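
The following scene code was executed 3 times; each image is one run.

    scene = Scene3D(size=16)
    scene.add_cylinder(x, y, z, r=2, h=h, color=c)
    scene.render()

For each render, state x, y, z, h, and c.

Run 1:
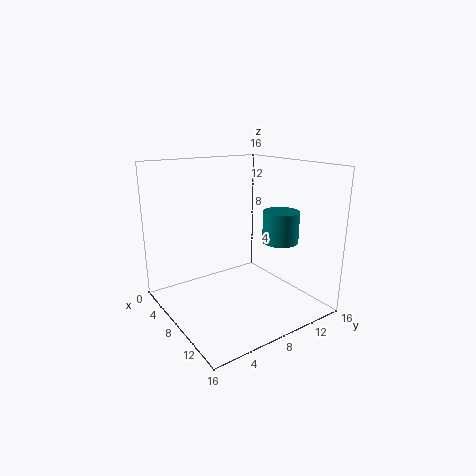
x = 10.5; y = 12; z = 7.5; h = 3.5; c = 'teal'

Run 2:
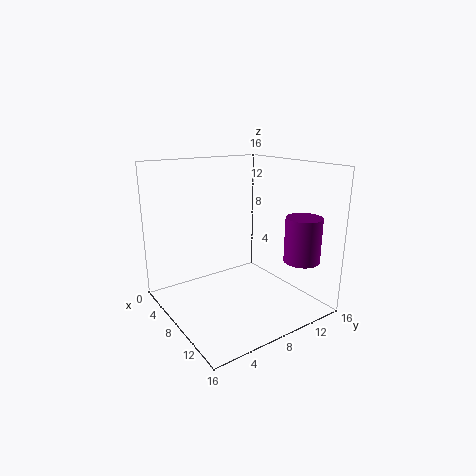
x = 12.5; y = 13.5; z = 5.5; h = 5; c = 'purple'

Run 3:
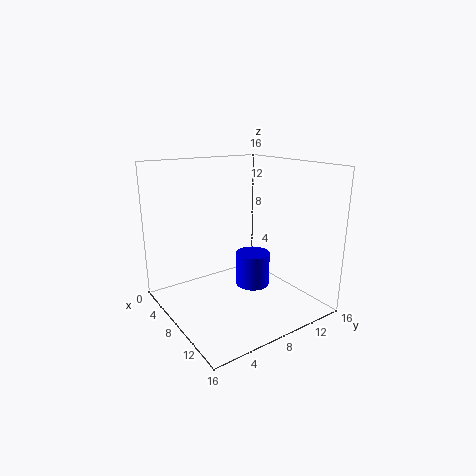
x = 7.5; y = 10.5; z = 1.5; h = 4; c = 'blue'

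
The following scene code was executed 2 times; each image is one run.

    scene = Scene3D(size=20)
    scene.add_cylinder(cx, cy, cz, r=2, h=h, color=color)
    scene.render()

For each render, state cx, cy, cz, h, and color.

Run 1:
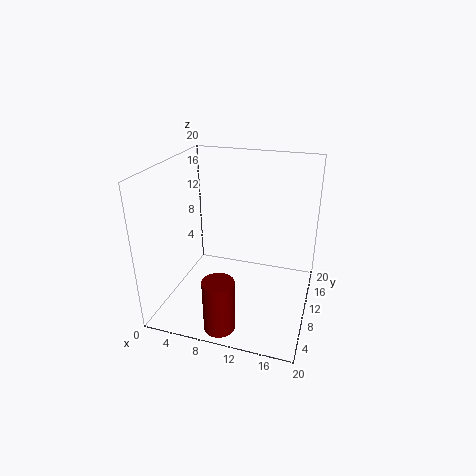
cx = 10
cy = 2
cz = 1
h = 7
color = 'maroon'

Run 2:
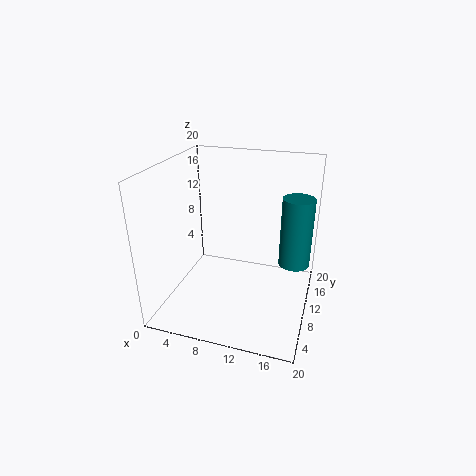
cx = 18
cy = 9
cz = 8
h = 9
color = 'teal'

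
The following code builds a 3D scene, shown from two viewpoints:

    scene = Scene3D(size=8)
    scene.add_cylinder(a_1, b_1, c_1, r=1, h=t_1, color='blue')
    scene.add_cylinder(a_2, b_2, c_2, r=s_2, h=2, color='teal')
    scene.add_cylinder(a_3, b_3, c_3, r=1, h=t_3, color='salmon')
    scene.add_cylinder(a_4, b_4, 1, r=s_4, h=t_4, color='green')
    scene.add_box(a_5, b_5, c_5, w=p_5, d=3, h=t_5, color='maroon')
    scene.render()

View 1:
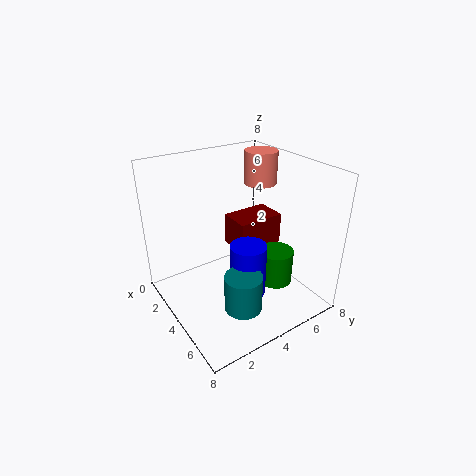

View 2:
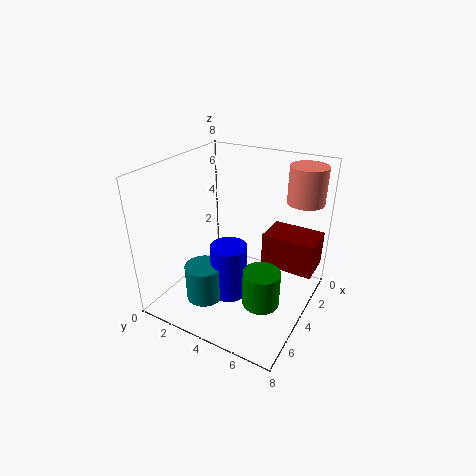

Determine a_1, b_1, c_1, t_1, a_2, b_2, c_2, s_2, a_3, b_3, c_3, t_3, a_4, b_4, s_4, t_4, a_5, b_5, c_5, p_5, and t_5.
a_1 = 5
b_1 = 4
c_1 = 1
t_1 = 3
a_2 = 6
b_2 = 3
c_2 = 1
s_2 = 1
a_3 = 2
b_3 = 7
c_3 = 6
t_3 = 2
a_4 = 5
b_4 = 6
s_4 = 1
t_4 = 2
a_5 = 1
b_5 = 5
c_5 = 2
p_5 = 2
t_5 = 2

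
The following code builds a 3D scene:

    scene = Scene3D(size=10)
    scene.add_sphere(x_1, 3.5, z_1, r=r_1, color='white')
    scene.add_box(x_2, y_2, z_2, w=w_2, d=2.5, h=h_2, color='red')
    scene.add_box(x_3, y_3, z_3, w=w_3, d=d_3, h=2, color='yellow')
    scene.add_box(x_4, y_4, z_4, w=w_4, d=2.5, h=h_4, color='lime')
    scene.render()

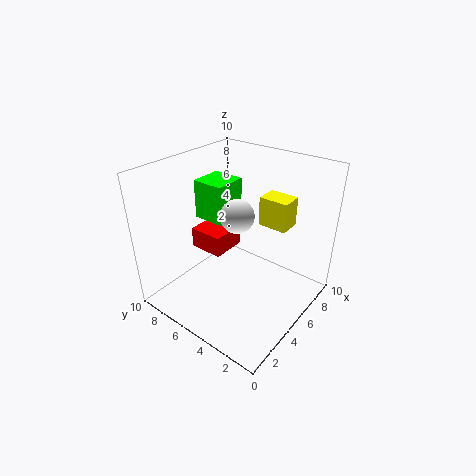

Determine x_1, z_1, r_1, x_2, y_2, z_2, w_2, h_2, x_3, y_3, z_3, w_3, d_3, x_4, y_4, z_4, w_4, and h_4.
x_1 = 3, z_1 = 8, r_1 = 1, x_2 = 4, y_2 = 6, z_2 = 3.5, w_2 = 2.5, h_2 = 1.5, x_3 = 6, y_3 = 2, z_3 = 6, w_3 = 1.5, d_3 = 2, x_4 = 5.5, y_4 = 7, z_4 = 5, w_4 = 2.5, h_4 = 3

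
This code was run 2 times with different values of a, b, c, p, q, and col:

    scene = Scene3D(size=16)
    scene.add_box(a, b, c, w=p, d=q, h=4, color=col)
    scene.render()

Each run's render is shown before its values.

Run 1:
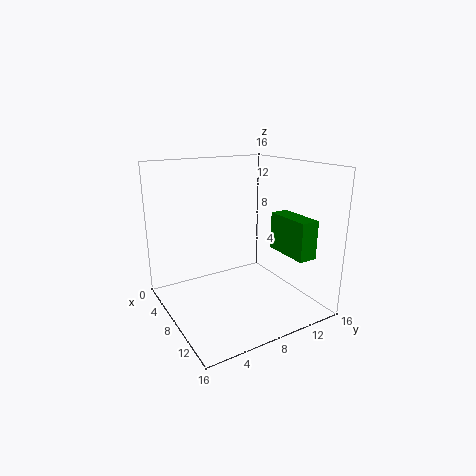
a = 10
b = 11
c = 7
p = 5
q = 2
col = 'green'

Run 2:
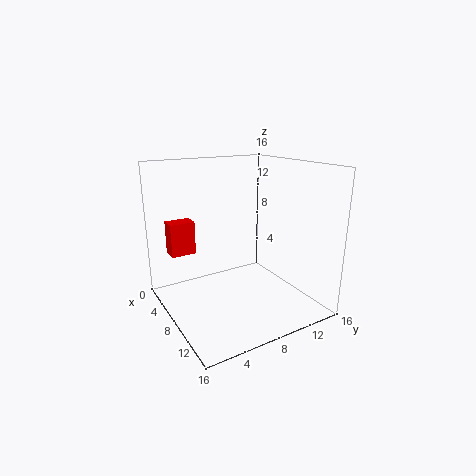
a = 1
b = 2
c = 5
p = 2
q = 3
col = 'red'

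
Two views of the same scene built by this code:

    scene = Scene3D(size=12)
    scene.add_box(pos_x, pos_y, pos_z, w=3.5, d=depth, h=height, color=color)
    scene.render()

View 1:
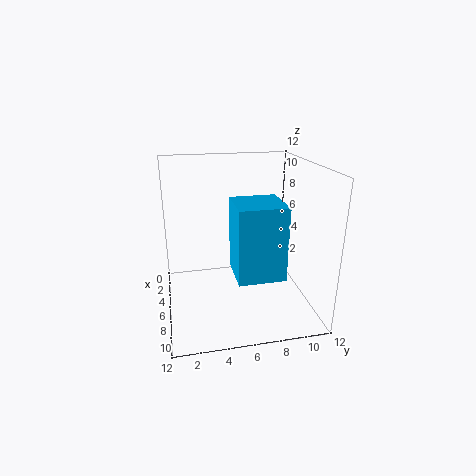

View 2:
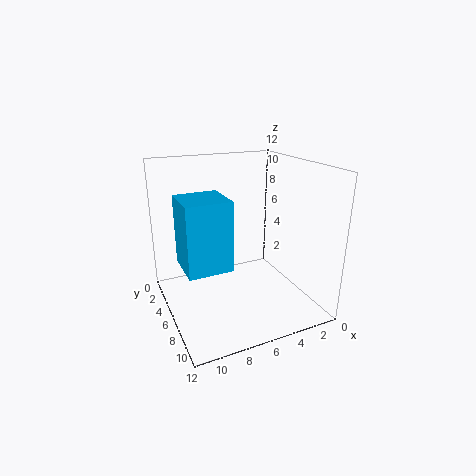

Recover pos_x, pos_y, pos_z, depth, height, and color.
pos_x = 7.5, pos_y = 5, pos_z = 4.5, depth = 3.5, height = 5.5, color = 'deepskyblue'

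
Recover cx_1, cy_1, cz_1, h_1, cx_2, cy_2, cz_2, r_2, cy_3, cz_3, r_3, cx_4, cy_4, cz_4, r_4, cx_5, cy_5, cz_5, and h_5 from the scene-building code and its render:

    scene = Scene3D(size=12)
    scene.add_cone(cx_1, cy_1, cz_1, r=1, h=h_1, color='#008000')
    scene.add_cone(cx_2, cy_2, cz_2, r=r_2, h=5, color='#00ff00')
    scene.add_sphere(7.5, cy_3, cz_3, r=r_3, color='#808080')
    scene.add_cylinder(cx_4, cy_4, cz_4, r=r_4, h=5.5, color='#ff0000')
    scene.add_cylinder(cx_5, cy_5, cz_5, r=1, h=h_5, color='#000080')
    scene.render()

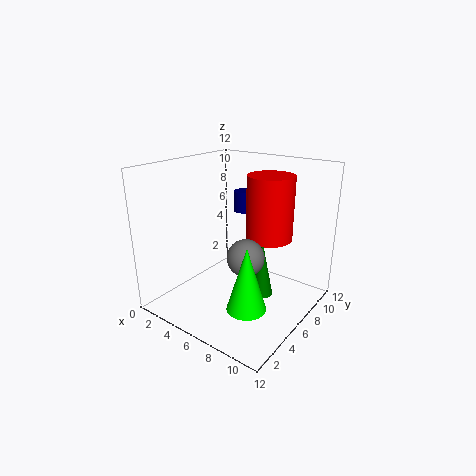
cx_1 = 7.5
cy_1 = 7.5
cz_1 = 0.5
h_1 = 5
cx_2 = 9
cy_2 = 3
cz_2 = 2
r_2 = 1.5
cy_3 = 5
cz_3 = 5
r_3 = 1.5
cx_4 = 7.5
cy_4 = 8.5
cz_4 = 5.5
r_4 = 2
cx_5 = 3
cy_5 = 11
cz_5 = 6.5
h_5 = 2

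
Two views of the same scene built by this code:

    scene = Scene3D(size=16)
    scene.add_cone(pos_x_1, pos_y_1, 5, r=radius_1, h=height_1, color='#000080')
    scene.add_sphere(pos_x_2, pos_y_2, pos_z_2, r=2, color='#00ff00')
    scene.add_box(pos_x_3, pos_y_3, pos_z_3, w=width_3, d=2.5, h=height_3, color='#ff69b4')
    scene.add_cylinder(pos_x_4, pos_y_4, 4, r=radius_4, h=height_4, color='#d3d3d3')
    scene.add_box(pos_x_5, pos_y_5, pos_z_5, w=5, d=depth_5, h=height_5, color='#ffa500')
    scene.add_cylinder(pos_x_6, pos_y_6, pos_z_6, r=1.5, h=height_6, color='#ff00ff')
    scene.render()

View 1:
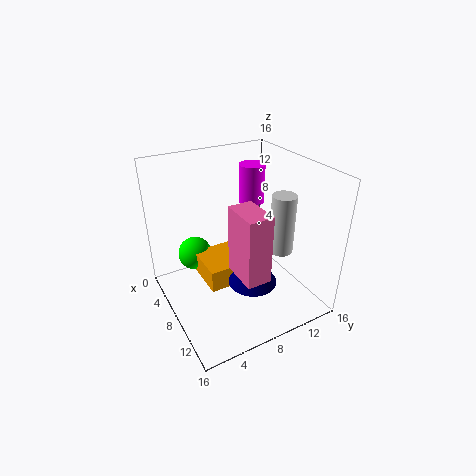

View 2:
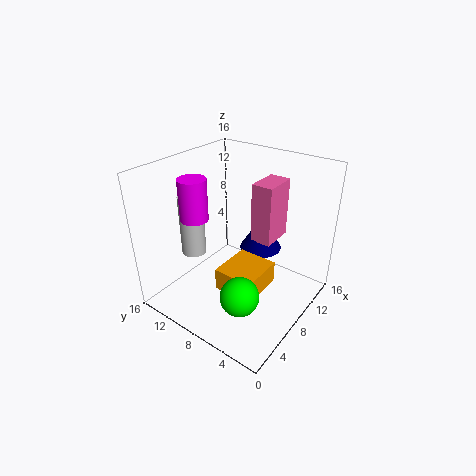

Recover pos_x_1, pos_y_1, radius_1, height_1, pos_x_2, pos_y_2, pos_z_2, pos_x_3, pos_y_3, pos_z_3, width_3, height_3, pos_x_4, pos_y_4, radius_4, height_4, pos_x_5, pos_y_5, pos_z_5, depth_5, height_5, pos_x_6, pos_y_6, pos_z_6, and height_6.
pos_x_1 = 12; pos_y_1 = 7.5; radius_1 = 2.5; height_1 = 4; pos_x_2 = 3.5; pos_y_2 = 4.5; pos_z_2 = 4.5; pos_x_3 = 10.5; pos_y_3 = 5.5; pos_z_3 = 6.5; width_3 = 4; height_3 = 7; pos_x_4 = 7.5; pos_y_4 = 14.5; radius_4 = 1.5; height_4 = 7.5; pos_x_5 = 4.5; pos_y_5 = 4; pos_z_5 = 3; depth_5 = 4.5; height_5 = 2.5; pos_x_6 = 5; pos_y_6 = 11.5; pos_z_6 = 10.5; height_6 = 4.5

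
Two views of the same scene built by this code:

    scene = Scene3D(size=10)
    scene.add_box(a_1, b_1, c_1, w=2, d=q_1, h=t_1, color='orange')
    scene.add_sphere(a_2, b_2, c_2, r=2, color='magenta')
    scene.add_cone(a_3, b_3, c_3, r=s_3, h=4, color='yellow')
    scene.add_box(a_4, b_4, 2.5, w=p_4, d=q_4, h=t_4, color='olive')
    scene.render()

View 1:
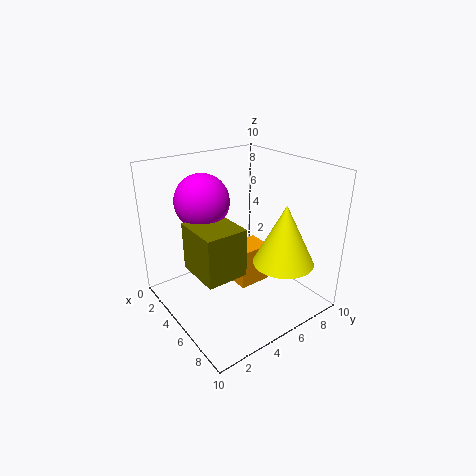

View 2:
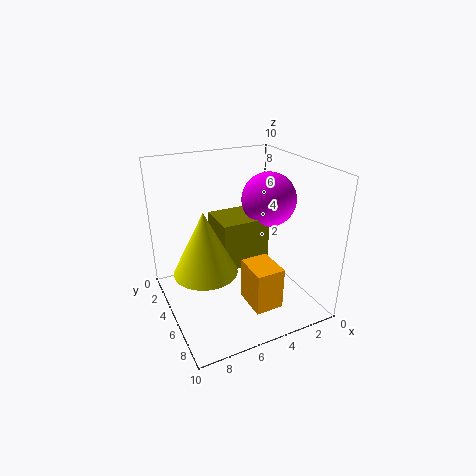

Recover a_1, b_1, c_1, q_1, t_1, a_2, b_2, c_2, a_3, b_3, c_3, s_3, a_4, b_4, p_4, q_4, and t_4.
a_1 = 3; b_1 = 5.5; c_1 = 0.5; q_1 = 2.5; t_1 = 3; a_2 = 2; b_2 = 4; c_2 = 7; a_3 = 8; b_3 = 6.5; c_3 = 4; s_3 = 2; a_4 = 2.5; b_4 = 2; p_4 = 3.5; q_4 = 3; t_4 = 3.5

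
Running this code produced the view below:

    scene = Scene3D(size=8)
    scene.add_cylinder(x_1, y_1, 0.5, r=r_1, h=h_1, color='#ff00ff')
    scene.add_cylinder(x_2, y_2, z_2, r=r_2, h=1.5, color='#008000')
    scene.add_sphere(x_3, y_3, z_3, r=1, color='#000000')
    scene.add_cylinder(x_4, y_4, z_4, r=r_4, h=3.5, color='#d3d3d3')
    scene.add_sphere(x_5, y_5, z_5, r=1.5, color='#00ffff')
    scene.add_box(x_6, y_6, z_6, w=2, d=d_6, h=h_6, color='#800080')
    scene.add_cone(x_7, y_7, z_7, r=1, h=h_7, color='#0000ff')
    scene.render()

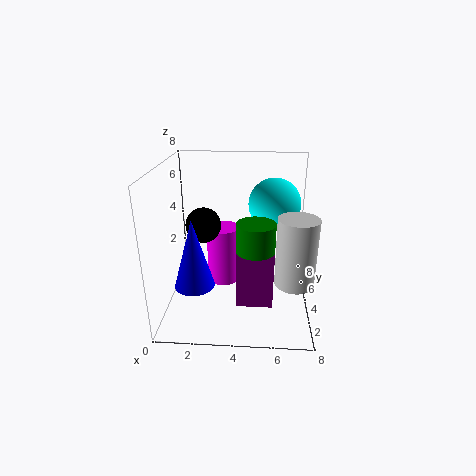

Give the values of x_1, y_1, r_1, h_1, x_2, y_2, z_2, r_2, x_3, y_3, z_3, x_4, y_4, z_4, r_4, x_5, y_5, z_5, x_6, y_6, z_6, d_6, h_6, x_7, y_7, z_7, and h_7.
x_1 = 3
y_1 = 5.5
r_1 = 1
h_1 = 3.5
x_2 = 5
y_2 = 2.5
z_2 = 4
r_2 = 1
x_3 = 2
y_3 = 4.5
z_3 = 4.5
x_4 = 7
y_4 = 2
z_4 = 2.5
r_4 = 1
x_5 = 6
y_5 = 5.5
z_5 = 5.5
x_6 = 4
y_6 = 2.5
z_6 = 0.5
d_6 = 2.5
h_6 = 3.5
x_7 = 2
y_7 = 1.5
z_7 = 2.5
h_7 = 3.5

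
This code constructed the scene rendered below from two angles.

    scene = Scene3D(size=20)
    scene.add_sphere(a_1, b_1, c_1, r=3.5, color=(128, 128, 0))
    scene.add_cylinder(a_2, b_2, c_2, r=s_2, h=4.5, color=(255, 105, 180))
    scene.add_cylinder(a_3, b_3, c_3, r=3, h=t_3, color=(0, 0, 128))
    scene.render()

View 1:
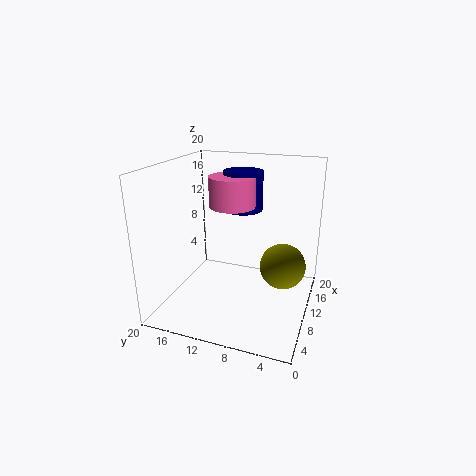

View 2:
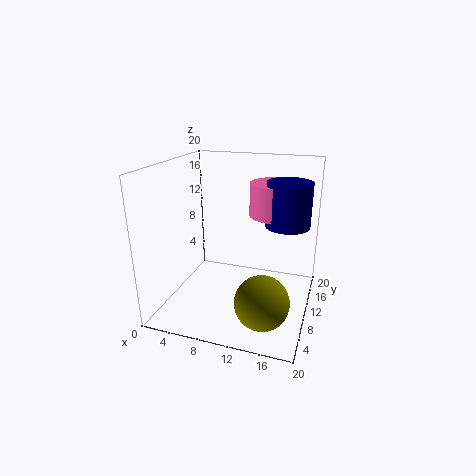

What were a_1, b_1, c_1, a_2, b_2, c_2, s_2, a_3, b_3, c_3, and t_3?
a_1 = 15; b_1 = 4.5; c_1 = 4; a_2 = 14.5; b_2 = 12.5; c_2 = 13; s_2 = 3.5; a_3 = 16.5; b_3 = 11.5; c_3 = 12; t_3 = 6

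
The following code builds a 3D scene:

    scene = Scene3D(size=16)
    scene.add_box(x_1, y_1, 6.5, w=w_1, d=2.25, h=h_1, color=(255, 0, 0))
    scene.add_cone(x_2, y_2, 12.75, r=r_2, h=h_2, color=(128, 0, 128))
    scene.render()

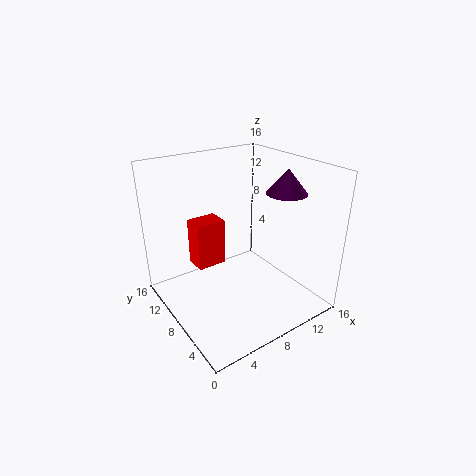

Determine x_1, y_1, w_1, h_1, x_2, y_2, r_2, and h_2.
x_1 = 2.5, y_1 = 6.75, w_1 = 3, h_1 = 4.75, x_2 = 13, y_2 = 6, r_2 = 2.25, h_2 = 2.75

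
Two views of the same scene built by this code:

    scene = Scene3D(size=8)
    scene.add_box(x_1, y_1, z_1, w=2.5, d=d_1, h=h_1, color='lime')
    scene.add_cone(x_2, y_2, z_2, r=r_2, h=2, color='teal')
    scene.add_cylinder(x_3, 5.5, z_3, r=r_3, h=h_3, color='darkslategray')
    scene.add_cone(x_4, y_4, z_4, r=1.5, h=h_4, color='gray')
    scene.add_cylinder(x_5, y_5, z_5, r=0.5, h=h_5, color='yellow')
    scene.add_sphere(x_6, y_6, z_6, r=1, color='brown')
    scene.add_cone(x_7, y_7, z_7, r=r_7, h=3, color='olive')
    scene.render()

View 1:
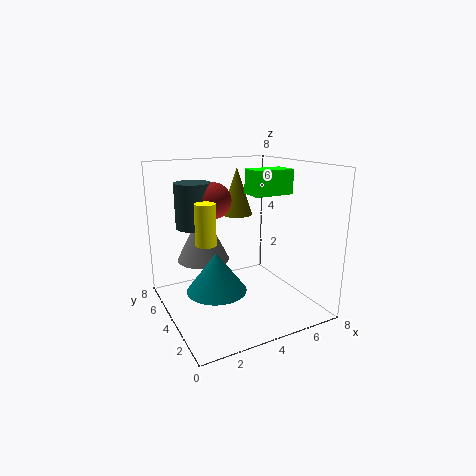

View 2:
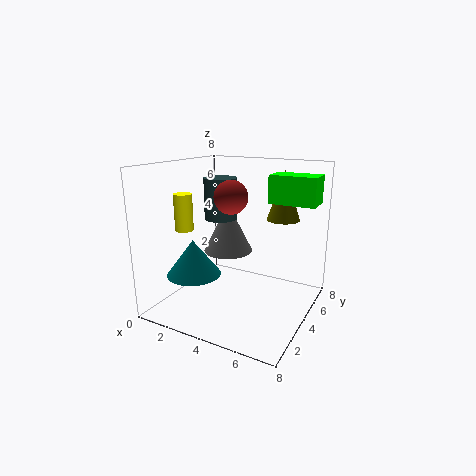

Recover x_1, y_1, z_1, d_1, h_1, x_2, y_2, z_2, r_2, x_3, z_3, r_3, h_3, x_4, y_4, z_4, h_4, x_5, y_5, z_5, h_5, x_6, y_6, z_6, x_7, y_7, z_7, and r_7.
x_1 = 5.5; y_1 = 4.5; z_1 = 6; d_1 = 1.5; h_1 = 1.5; x_2 = 2; y_2 = 2.5; z_2 = 2; r_2 = 1.5; x_3 = 2; z_3 = 4.5; r_3 = 1; h_3 = 2.5; x_4 = 2.5; y_4 = 5.5; z_4 = 2.5; h_4 = 3; x_5 = 1.5; y_5 = 2.5; z_5 = 4.5; h_5 = 2; x_6 = 3; y_6 = 5; z_6 = 6; x_7 = 5.5; y_7 = 7; z_7 = 4.5; r_7 = 1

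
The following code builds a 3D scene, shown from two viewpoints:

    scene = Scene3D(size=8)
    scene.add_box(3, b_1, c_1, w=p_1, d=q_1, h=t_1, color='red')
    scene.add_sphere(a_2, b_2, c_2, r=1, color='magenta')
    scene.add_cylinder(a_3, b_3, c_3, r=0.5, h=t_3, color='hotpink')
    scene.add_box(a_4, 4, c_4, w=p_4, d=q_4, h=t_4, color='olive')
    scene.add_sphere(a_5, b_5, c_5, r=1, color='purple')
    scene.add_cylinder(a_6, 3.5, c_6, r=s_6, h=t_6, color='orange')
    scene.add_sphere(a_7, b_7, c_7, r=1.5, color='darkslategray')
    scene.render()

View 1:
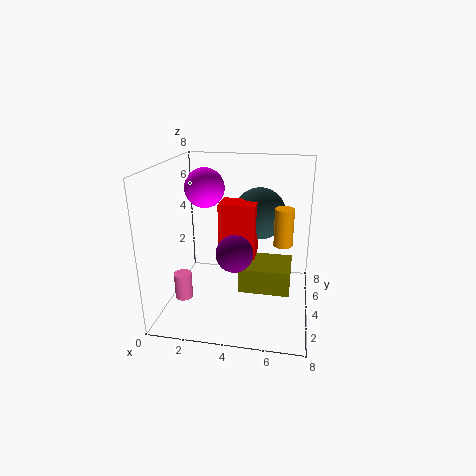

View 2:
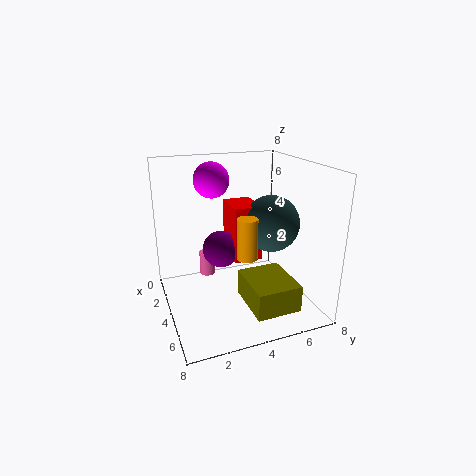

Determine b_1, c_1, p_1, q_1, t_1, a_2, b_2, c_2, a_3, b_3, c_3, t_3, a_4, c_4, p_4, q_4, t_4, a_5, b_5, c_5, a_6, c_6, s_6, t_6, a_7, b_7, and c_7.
b_1 = 3.5; c_1 = 3; p_1 = 2; q_1 = 1.5; t_1 = 3; a_2 = 2.5; b_2 = 3; c_2 = 7; a_3 = 1; b_3 = 3; c_3 = 0.5; t_3 = 1.5; a_4 = 4; c_4 = 0.5; p_4 = 3; q_4 = 2.5; t_4 = 1.5; a_5 = 4; b_5 = 3; c_5 = 3.5; a_6 = 6.5; c_6 = 4; s_6 = 0.5; t_6 = 2; a_7 = 5; b_7 = 5.5; c_7 = 5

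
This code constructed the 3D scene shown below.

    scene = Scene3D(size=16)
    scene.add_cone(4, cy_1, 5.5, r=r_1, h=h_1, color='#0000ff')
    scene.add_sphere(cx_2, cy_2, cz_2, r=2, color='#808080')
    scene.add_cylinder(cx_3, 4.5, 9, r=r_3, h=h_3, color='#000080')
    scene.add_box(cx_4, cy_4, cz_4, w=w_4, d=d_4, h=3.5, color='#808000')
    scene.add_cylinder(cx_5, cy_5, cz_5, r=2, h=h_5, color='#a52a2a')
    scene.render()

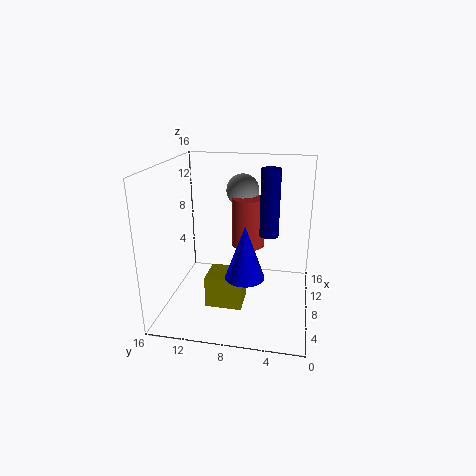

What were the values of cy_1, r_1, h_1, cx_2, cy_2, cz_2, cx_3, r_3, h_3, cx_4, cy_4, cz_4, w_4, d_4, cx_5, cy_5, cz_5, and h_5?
cy_1 = 6.5; r_1 = 2; h_1 = 5.5; cx_2 = 13.5; cy_2 = 8.5; cz_2 = 12; cx_3 = 7; r_3 = 1; h_3 = 7; cx_4 = 4.5; cy_4 = 7; cz_4 = 1; w_4 = 3.5; d_4 = 4; cx_5 = 12; cy_5 = 7.5; cz_5 = 5.5; h_5 = 6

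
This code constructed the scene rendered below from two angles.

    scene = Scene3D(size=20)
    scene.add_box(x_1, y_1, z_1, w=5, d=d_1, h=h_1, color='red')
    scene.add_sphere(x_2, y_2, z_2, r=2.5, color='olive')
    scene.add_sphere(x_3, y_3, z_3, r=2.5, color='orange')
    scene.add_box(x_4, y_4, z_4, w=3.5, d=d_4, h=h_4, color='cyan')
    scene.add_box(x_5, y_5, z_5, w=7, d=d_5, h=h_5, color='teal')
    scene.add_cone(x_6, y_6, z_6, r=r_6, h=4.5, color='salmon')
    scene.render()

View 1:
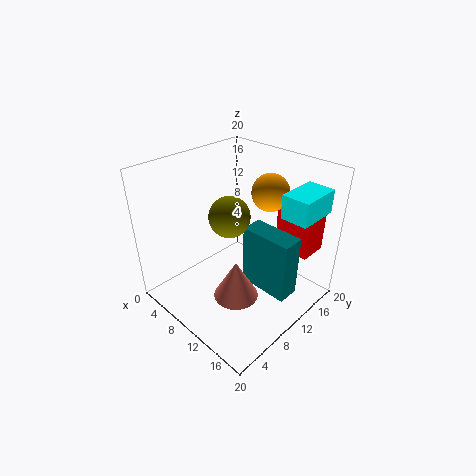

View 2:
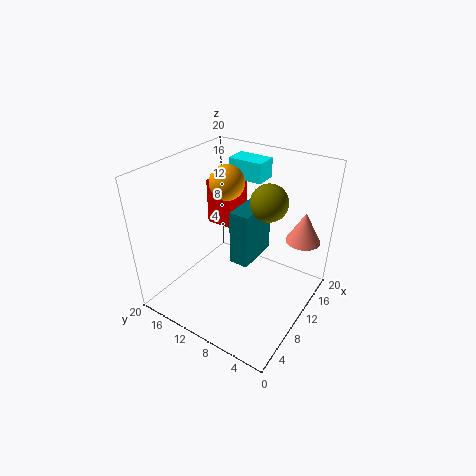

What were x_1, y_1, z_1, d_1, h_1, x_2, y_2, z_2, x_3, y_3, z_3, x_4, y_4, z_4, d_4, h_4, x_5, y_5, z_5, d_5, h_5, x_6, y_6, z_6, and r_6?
x_1 = 13.5; y_1 = 14; z_1 = 8.5; d_1 = 4; h_1 = 7; x_2 = 12; y_2 = 6.5; z_2 = 15.5; x_3 = 12.5; y_3 = 13.5; z_3 = 16.5; x_4 = 16.5; y_4 = 10.5; z_4 = 15.5; d_4 = 5.5; h_4 = 3; x_5 = 11.5; y_5 = 9.5; z_5 = 4; d_5 = 3; h_5 = 8.5; x_6 = 16.5; y_6 = 3; z_6 = 8.5; r_6 = 2.5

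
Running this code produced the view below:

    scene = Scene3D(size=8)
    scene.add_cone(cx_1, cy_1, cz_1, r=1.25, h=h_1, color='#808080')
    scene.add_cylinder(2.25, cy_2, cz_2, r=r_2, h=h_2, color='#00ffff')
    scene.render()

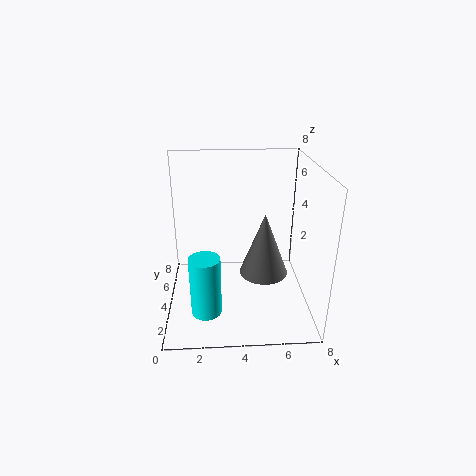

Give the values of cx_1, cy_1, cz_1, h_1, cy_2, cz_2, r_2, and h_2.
cx_1 = 5.25
cy_1 = 2.5
cz_1 = 2.75
h_1 = 3.25
cy_2 = 1
cz_2 = 1.5
r_2 = 0.75
h_2 = 3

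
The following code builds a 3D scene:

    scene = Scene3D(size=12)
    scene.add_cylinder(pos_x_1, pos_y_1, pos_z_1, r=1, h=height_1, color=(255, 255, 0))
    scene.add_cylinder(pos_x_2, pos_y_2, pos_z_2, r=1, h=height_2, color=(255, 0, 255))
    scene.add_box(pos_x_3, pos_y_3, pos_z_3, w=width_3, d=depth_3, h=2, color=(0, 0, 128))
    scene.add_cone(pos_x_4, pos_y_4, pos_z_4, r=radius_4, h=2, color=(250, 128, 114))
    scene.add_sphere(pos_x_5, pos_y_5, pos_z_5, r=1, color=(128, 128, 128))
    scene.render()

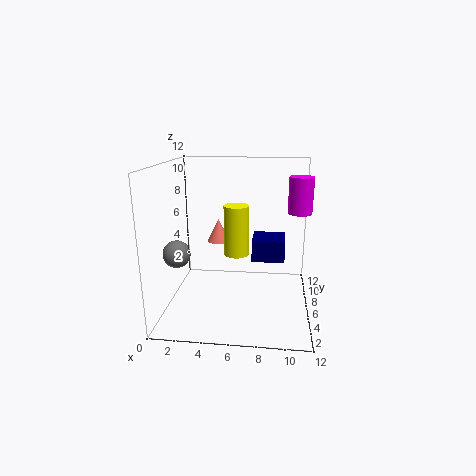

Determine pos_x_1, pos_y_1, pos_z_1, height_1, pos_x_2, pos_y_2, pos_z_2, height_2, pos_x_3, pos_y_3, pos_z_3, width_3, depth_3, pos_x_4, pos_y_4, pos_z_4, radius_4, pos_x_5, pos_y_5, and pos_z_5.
pos_x_1 = 6; pos_y_1 = 5; pos_z_1 = 5; height_1 = 4; pos_x_2 = 11; pos_y_2 = 7; pos_z_2 = 8; height_2 = 3; pos_x_3 = 7; pos_y_3 = 8; pos_z_3 = 3; width_3 = 3; depth_3 = 3; pos_x_4 = 4; pos_y_4 = 8; pos_z_4 = 5; radius_4 = 1; pos_x_5 = 2; pos_y_5 = 2; pos_z_5 = 6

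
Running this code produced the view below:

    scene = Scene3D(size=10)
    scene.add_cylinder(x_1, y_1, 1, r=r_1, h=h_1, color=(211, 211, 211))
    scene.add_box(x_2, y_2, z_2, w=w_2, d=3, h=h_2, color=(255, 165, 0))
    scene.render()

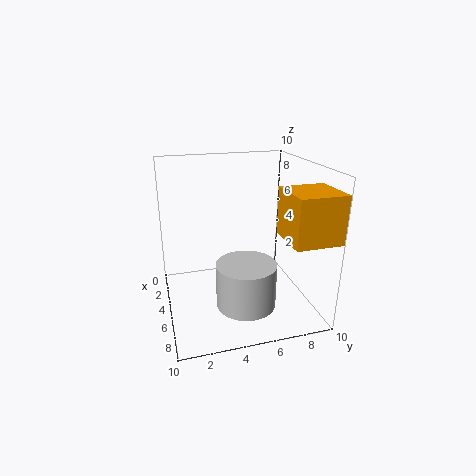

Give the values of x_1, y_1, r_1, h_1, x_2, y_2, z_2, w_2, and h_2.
x_1 = 7
y_1 = 5
r_1 = 2
h_1 = 3
x_2 = 7
y_2 = 7
z_2 = 6
w_2 = 3
h_2 = 3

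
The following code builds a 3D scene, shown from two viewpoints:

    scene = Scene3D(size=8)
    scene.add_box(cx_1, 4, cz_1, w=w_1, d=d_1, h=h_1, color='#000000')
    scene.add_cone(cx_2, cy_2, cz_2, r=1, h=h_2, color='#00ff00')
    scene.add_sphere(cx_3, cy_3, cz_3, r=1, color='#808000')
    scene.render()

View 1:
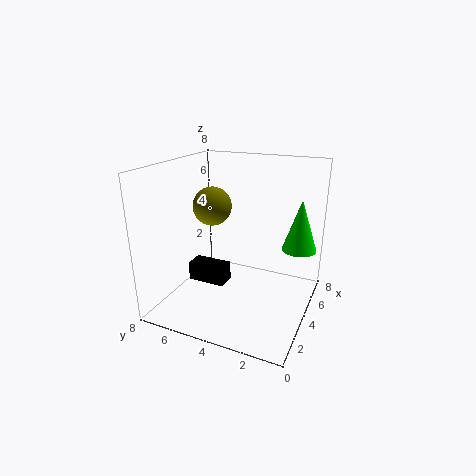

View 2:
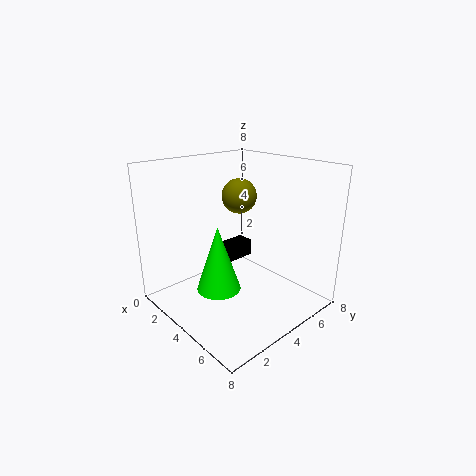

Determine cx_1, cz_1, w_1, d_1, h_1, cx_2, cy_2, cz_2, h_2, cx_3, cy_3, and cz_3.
cx_1 = 2; cz_1 = 2; w_1 = 1; d_1 = 2; h_1 = 1; cx_2 = 6; cy_2 = 1; cz_2 = 3; h_2 = 3; cx_3 = 3; cy_3 = 5; cz_3 = 6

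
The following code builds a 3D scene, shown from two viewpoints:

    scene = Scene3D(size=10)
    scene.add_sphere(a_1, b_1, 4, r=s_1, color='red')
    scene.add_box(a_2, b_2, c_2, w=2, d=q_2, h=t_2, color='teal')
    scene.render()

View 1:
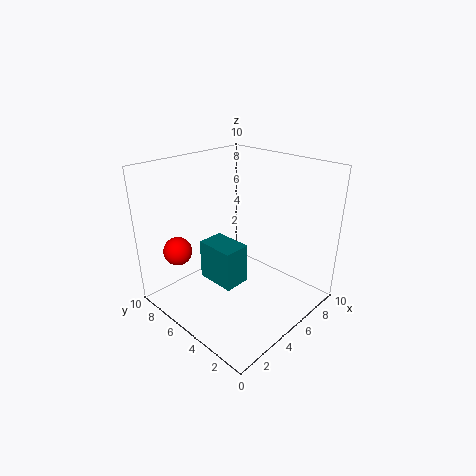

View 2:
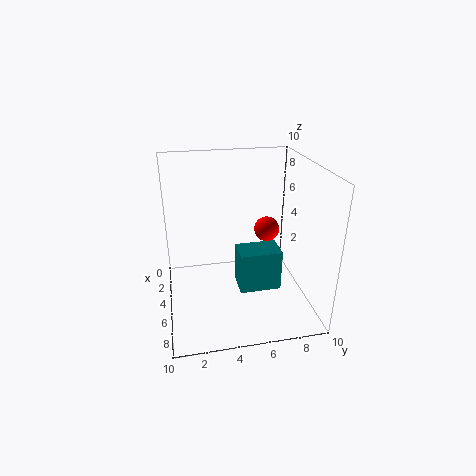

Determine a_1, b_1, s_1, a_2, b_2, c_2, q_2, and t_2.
a_1 = 2, b_1 = 8, s_1 = 1, a_2 = 4, b_2 = 5, c_2 = 1, q_2 = 3, t_2 = 3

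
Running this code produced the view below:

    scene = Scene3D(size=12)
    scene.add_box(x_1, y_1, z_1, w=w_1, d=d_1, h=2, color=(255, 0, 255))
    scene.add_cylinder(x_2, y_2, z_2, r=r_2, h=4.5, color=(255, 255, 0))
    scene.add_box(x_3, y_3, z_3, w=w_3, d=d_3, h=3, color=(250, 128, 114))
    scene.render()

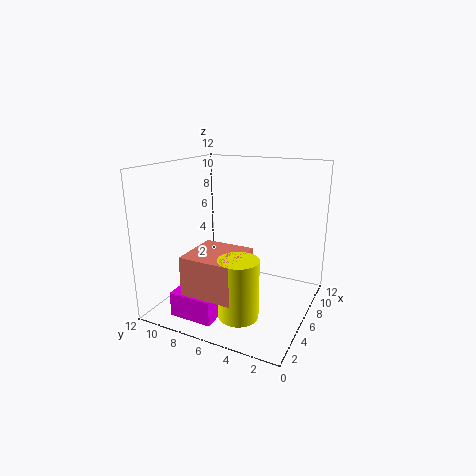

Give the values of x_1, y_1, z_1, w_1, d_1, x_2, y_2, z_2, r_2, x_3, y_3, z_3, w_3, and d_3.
x_1 = 1; y_1 = 6; z_1 = 0.5; w_1 = 2.5; d_1 = 3.5; x_2 = 2; y_2 = 4; z_2 = 1.5; r_2 = 1.5; x_3 = 0.5; y_3 = 4; z_3 = 3; w_3 = 4; d_3 = 4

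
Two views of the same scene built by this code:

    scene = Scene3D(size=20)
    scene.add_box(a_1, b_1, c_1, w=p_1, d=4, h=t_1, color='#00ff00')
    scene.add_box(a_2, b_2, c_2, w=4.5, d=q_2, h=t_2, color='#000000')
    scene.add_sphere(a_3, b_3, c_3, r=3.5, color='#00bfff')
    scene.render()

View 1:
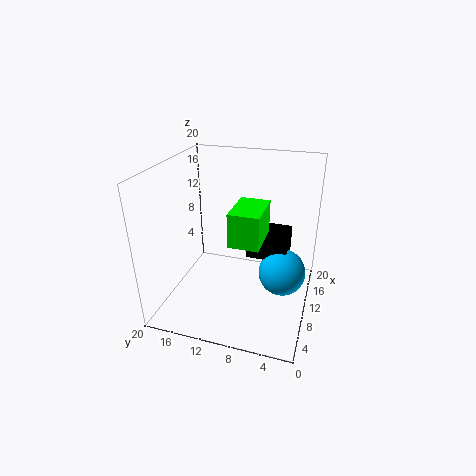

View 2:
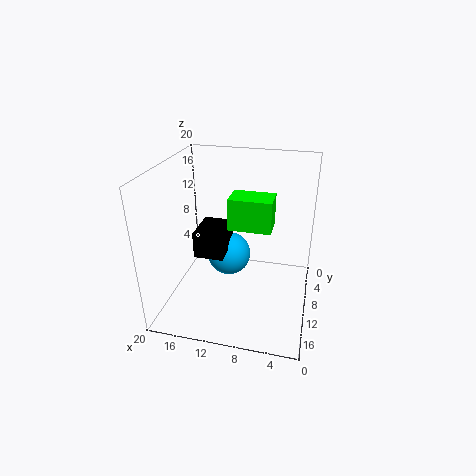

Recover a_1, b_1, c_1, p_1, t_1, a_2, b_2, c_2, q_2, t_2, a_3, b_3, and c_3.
a_1 = 5.5; b_1 = 6; c_1 = 11; p_1 = 6; t_1 = 4.5; a_2 = 12.5; b_2 = 3.5; c_2 = 5.5; q_2 = 6; t_2 = 4; a_3 = 13; b_3 = 4; c_3 = 3.5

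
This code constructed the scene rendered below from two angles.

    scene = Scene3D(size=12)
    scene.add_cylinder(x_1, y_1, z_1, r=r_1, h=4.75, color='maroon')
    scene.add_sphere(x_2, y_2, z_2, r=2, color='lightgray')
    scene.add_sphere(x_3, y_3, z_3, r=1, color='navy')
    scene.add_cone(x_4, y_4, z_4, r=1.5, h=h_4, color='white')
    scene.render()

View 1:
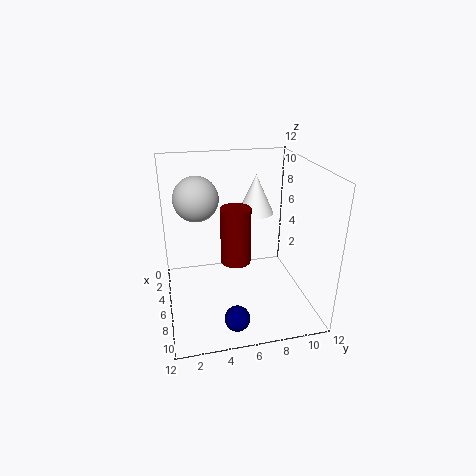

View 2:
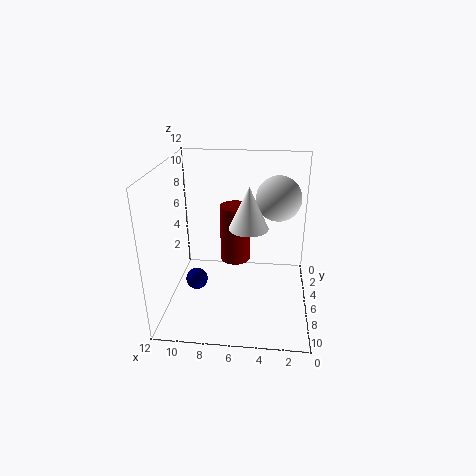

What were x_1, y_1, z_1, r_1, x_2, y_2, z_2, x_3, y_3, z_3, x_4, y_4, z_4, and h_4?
x_1 = 6.25, y_1 = 5.75, z_1 = 4, r_1 = 1.25, x_2 = 2.75, y_2 = 3, z_2 = 8.5, x_3 = 10, y_3 = 5, z_3 = 1, x_4 = 5, y_4 = 7.75, z_4 = 7.75, h_4 = 3.25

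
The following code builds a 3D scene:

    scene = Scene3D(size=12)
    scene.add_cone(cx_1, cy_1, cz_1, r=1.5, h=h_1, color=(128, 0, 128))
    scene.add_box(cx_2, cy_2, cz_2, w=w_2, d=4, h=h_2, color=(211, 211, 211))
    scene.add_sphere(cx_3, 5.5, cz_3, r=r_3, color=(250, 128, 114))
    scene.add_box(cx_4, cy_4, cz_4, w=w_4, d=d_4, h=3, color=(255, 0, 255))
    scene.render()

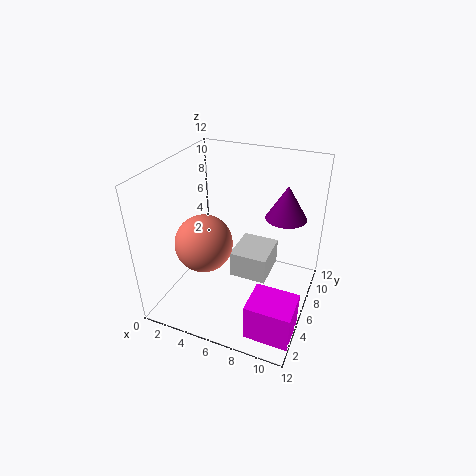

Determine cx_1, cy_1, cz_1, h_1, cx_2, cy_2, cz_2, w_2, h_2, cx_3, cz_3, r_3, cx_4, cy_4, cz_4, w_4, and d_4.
cx_1 = 10, cy_1 = 5.5, cz_1 = 9, h_1 = 2.5, cx_2 = 4.5, cy_2 = 7.5, cz_2 = 0.5, w_2 = 3.5, h_2 = 2.5, cx_3 = 3, cz_3 = 5, r_3 = 2.5, cx_4 = 8.5, cy_4 = 1, cz_4 = 0.5, w_4 = 3.5, d_4 = 3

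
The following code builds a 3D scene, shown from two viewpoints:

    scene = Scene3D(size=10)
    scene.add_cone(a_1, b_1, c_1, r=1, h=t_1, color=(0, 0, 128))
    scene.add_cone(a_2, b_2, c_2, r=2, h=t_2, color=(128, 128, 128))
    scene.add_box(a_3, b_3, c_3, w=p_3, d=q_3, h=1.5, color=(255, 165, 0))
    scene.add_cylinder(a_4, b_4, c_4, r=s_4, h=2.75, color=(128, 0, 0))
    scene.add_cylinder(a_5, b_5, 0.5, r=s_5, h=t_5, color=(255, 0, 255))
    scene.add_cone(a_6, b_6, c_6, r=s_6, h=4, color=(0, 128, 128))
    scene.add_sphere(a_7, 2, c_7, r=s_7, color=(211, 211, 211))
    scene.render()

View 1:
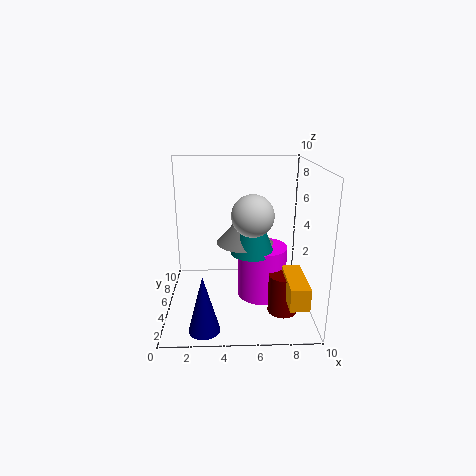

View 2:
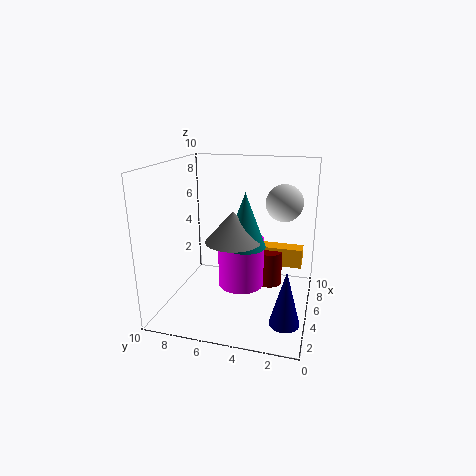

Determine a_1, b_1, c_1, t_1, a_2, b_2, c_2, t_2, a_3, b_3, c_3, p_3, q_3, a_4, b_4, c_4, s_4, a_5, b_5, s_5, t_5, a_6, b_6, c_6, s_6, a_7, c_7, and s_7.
a_1 = 2.75; b_1 = 1.25; c_1 = 0.25; t_1 = 3.75; a_2 = 5.5; b_2 = 5.5; c_2 = 4.5; t_2 = 2.25; a_3 = 8; b_3 = 0.75; c_3 = 1.75; p_3 = 1.25; q_3 = 3.5; a_4 = 8; b_4 = 3.25; c_4 = 0.25; s_4 = 1; a_5 = 6.75; b_5 = 5.25; s_5 = 1.75; t_5 = 3.75; a_6 = 6; b_6 = 4.75; c_6 = 4; s_6 = 1.5; a_7 = 5.75; c_7 = 7.5; s_7 = 1.25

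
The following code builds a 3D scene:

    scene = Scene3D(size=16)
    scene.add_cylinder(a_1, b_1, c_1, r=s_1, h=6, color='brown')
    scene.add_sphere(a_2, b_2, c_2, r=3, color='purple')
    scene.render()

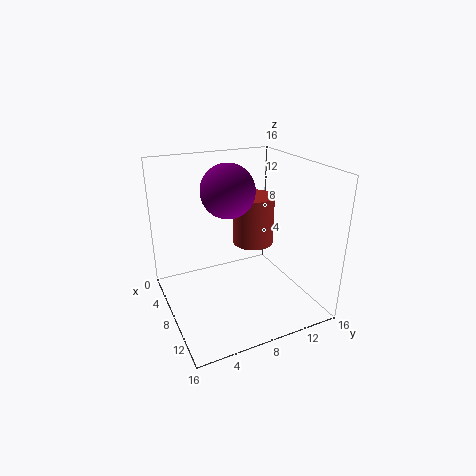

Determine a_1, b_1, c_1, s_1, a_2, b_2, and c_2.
a_1 = 5; b_1 = 11.5; c_1 = 5.5; s_1 = 2.5; a_2 = 6.5; b_2 = 7.5; c_2 = 13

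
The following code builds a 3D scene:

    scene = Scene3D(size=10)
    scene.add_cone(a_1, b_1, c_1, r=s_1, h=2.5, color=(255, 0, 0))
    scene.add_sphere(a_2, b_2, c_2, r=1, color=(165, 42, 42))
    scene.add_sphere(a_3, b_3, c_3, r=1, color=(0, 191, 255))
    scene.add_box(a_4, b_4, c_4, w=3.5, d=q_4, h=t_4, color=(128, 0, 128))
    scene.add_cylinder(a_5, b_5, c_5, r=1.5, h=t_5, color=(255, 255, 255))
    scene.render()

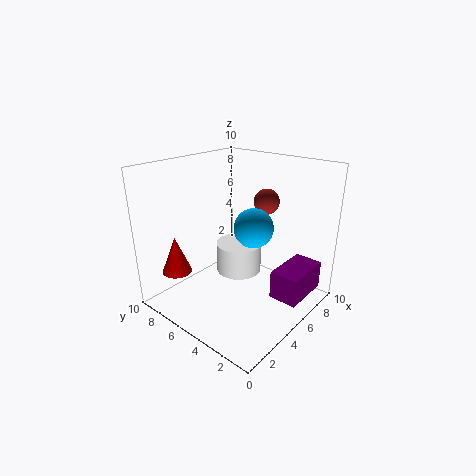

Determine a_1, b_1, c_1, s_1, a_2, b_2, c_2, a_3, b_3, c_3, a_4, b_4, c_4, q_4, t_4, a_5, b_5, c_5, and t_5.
a_1 = 1.5, b_1 = 7.5, c_1 = 3, s_1 = 1, a_2 = 9, b_2 = 5.5, c_2 = 6.5, a_3 = 1.5, b_3 = 1, c_3 = 8, a_4 = 5.5, b_4 = 0.5, c_4 = 1, q_4 = 2, t_4 = 2, a_5 = 4.5, b_5 = 4.5, c_5 = 3, t_5 = 2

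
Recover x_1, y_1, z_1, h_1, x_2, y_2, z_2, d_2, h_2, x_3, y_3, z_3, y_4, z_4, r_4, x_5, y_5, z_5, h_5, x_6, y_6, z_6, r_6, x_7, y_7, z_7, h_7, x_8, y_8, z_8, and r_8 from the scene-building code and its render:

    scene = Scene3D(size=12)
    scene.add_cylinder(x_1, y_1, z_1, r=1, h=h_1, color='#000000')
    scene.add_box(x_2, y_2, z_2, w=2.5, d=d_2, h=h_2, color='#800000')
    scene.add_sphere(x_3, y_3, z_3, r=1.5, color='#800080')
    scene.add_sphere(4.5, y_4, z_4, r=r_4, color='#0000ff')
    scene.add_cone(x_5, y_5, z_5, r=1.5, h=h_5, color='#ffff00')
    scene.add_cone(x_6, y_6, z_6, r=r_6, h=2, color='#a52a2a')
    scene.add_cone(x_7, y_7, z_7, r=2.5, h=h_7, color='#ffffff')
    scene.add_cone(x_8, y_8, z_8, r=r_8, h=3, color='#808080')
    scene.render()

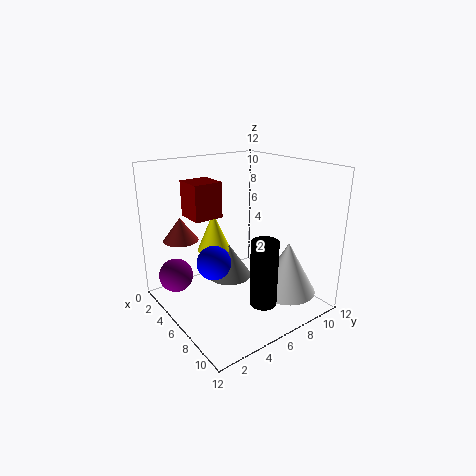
x_1 = 10.5; y_1 = 5; z_1 = 2.5; h_1 = 5; x_2 = 2; y_2 = 3; z_2 = 7.5; d_2 = 2.5; h_2 = 3; x_3 = 2; y_3 = 2; z_3 = 2; y_4 = 4.5; z_4 = 3.5; r_4 = 1.5; x_5 = 3; y_5 = 5.5; z_5 = 4; h_5 = 3.5; x_6 = 2.5; y_6 = 2.5; z_6 = 5.5; r_6 = 1.5; x_7 = 8.5; y_7 = 9.5; z_7 = 1; h_7 = 4.5; x_8 = 4; y_8 = 6.5; z_8 = 1.5; r_8 = 2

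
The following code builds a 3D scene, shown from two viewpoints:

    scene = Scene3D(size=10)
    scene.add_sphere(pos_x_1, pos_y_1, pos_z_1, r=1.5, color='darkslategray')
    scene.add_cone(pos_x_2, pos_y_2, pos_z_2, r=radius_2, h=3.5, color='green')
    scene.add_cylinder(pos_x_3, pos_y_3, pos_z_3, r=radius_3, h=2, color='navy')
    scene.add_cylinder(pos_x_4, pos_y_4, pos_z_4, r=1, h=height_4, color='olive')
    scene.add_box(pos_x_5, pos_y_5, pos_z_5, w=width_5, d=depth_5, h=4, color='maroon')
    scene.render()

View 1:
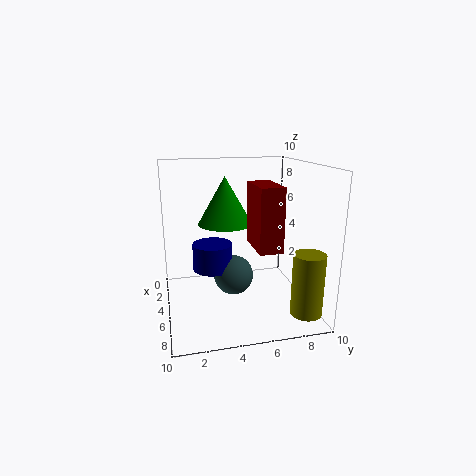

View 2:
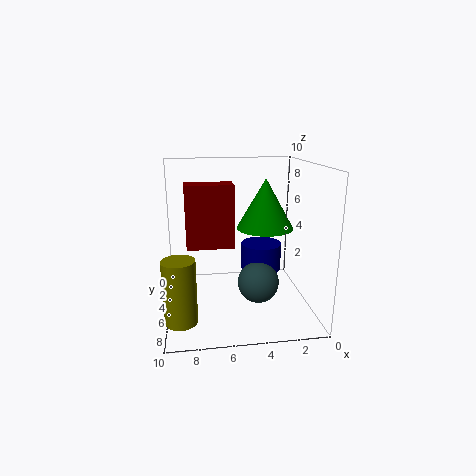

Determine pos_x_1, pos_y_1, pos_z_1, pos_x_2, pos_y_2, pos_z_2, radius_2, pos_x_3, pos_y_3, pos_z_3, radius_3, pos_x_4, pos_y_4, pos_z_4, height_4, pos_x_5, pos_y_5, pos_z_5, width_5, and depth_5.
pos_x_1 = 3.5; pos_y_1 = 5; pos_z_1 = 1.5; pos_x_2 = 3; pos_y_2 = 4.5; pos_z_2 = 5.5; radius_2 = 2; pos_x_3 = 3; pos_y_3 = 3.5; pos_z_3 = 2; radius_3 = 1.5; pos_x_4 = 9; pos_y_4 = 8.5; pos_z_4 = 1; height_4 = 4; pos_x_5 = 5.5; pos_y_5 = 5.5; pos_z_5 = 5; width_5 = 3; depth_5 = 1.5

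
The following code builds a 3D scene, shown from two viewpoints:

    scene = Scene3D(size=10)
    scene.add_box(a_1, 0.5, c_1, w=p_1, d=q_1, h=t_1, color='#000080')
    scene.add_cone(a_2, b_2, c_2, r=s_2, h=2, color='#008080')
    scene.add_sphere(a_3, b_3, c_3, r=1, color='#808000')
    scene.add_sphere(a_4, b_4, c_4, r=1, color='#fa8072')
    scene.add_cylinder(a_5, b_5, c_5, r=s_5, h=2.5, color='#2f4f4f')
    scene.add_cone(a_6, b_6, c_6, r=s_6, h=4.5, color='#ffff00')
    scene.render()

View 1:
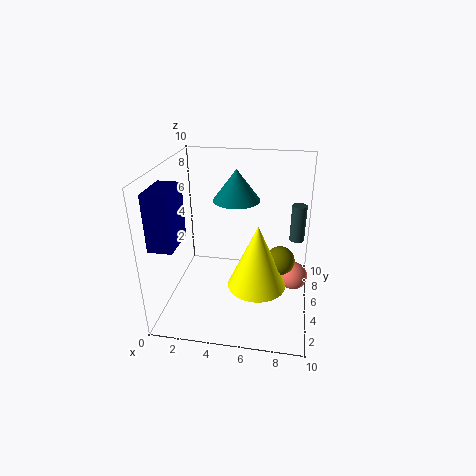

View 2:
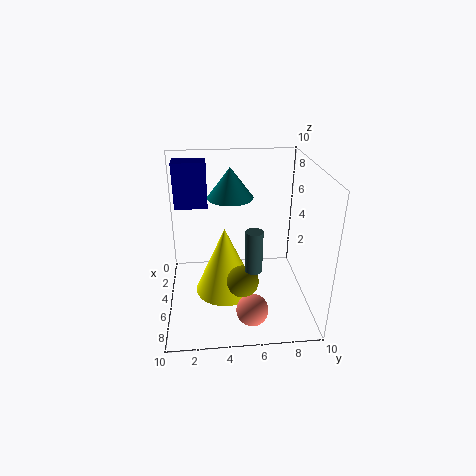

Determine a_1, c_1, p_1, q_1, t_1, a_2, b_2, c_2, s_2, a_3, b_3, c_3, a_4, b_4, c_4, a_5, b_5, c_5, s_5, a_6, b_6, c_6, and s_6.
a_1 = 0.5
c_1 = 6
p_1 = 1.5
q_1 = 2.5
t_1 = 3.5
a_2 = 5
b_2 = 4.5
c_2 = 8
s_2 = 1.5
a_3 = 8
b_3 = 5
c_3 = 3.5
a_4 = 9
b_4 = 5.5
c_4 = 2
a_5 = 9
b_5 = 5.5
c_5 = 5
s_5 = 0.5
a_6 = 6.5
b_6 = 4
c_6 = 2
s_6 = 2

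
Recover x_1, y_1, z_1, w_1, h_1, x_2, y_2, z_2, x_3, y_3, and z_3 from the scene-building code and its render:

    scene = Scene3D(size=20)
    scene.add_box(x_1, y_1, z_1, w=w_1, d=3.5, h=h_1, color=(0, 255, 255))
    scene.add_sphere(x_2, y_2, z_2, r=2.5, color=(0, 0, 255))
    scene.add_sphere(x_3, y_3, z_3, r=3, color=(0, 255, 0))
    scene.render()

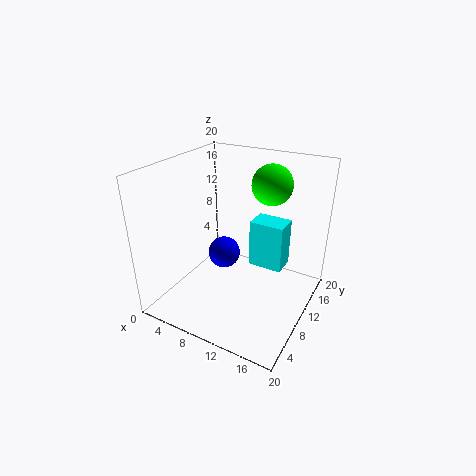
x_1 = 10.5
y_1 = 12.5
z_1 = 4.5
w_1 = 5
h_1 = 7
x_2 = 5.5
y_2 = 13.5
z_2 = 4.5
x_3 = 12
y_3 = 16.5
z_3 = 16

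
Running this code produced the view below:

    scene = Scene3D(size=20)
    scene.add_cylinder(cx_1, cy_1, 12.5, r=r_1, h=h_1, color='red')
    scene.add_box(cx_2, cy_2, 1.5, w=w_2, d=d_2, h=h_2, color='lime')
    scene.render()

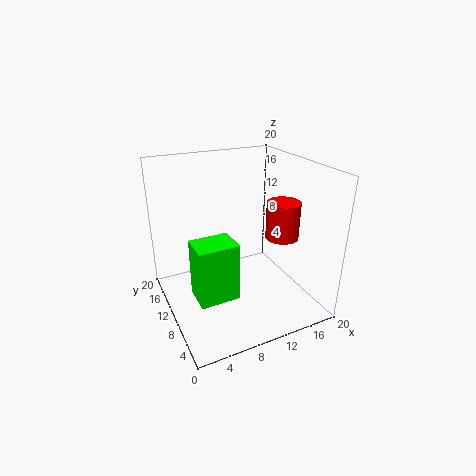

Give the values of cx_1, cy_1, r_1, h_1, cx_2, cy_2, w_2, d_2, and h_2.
cx_1 = 12.75; cy_1 = 3.5; r_1 = 2; h_1 = 4.5; cx_2 = 3.5; cy_2 = 7.75; w_2 = 5.75; d_2 = 4.5; h_2 = 8.5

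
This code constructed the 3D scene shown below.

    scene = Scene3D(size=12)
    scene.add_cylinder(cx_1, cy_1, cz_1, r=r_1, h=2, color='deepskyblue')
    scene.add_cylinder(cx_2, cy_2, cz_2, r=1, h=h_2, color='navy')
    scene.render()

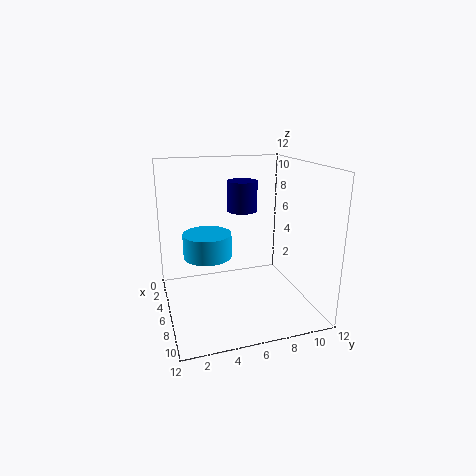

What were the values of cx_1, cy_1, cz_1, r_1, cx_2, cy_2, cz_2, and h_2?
cx_1 = 5.5
cy_1 = 3.5
cz_1 = 4.5
r_1 = 2
cx_2 = 10
cy_2 = 5
cz_2 = 9.5
h_2 = 2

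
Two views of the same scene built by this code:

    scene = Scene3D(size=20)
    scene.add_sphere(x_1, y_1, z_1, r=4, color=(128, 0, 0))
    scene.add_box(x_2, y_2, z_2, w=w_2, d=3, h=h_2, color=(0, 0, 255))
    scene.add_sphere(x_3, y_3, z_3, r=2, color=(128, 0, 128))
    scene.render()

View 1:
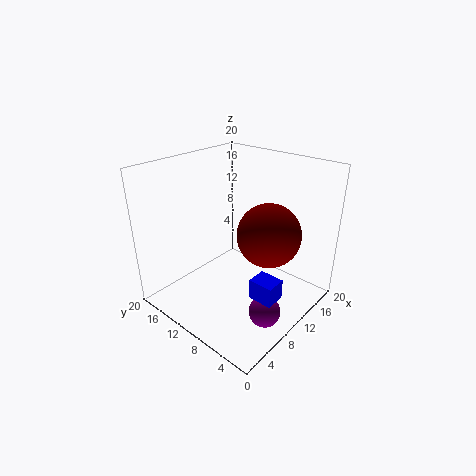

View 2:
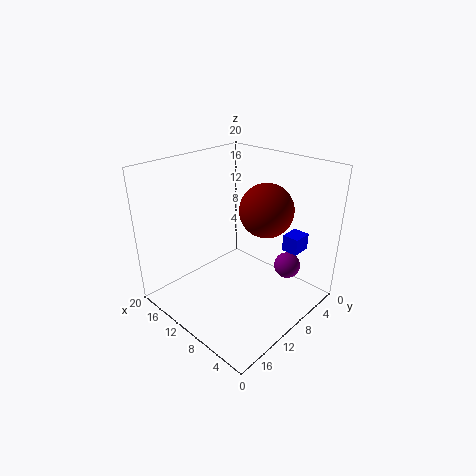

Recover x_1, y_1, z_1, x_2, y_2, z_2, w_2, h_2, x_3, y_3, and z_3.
x_1 = 9.5; y_1 = 4.5; z_1 = 12.5; x_2 = 4.5; y_2 = 0.5; z_2 = 6.5; w_2 = 2.5; h_2 = 2.5; x_3 = 6.5; y_3 = 2.5; z_3 = 3.5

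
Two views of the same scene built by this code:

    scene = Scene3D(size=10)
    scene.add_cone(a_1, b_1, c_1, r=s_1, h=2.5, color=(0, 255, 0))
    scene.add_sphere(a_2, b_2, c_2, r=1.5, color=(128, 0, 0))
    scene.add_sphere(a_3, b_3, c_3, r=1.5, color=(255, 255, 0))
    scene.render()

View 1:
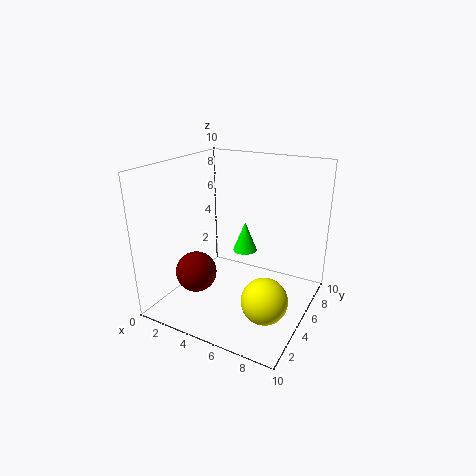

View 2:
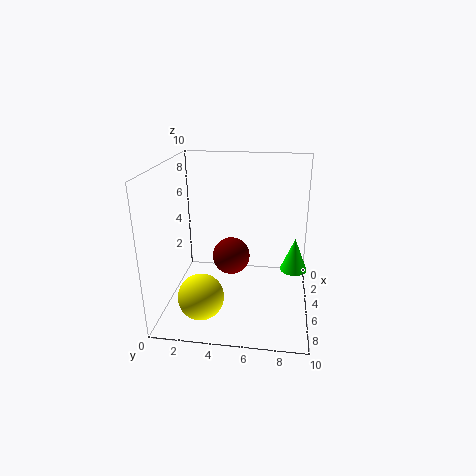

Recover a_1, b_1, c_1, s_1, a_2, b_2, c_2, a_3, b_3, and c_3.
a_1 = 3.5; b_1 = 9; c_1 = 2; s_1 = 1; a_2 = 2; b_2 = 4; c_2 = 2; a_3 = 8; b_3 = 3; c_3 = 2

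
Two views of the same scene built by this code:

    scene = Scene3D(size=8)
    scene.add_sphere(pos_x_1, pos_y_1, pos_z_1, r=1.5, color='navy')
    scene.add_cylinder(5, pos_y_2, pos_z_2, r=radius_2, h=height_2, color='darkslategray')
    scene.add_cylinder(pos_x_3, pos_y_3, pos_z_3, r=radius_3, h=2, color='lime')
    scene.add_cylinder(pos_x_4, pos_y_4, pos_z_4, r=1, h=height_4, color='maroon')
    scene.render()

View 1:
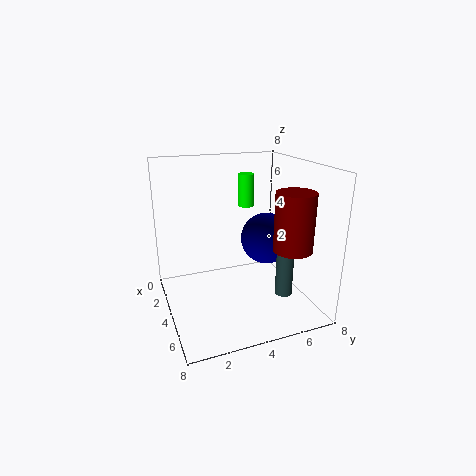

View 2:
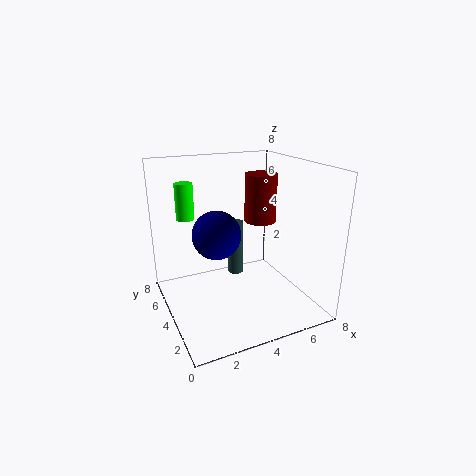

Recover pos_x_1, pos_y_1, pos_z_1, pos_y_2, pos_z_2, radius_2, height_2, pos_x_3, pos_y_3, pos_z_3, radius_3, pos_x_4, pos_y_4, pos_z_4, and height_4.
pos_x_1 = 3.5, pos_y_1 = 6, pos_z_1 = 3.5, pos_y_2 = 6.5, pos_z_2 = 0.5, radius_2 = 0.5, height_2 = 3.5, pos_x_3 = 1.5, pos_y_3 = 5.5, pos_z_3 = 5, radius_3 = 0.5, pos_x_4 = 6.5, pos_y_4 = 6, pos_z_4 = 4, height_4 = 3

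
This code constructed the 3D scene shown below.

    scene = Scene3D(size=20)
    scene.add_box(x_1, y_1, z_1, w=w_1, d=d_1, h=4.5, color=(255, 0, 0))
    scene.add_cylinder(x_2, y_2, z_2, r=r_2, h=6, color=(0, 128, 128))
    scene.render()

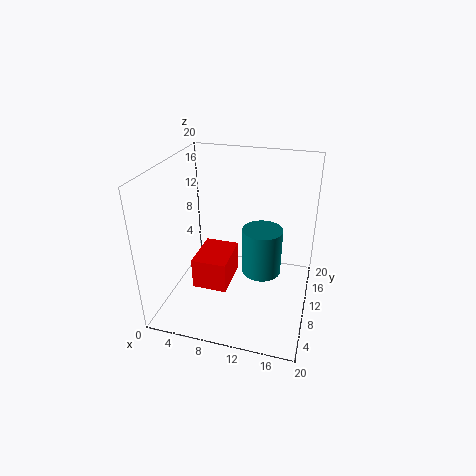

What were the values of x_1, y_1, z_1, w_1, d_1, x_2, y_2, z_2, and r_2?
x_1 = 4
y_1 = 7
z_1 = 2.5
w_1 = 5
d_1 = 6.5
x_2 = 14
y_2 = 7
z_2 = 7.5
r_2 = 2.5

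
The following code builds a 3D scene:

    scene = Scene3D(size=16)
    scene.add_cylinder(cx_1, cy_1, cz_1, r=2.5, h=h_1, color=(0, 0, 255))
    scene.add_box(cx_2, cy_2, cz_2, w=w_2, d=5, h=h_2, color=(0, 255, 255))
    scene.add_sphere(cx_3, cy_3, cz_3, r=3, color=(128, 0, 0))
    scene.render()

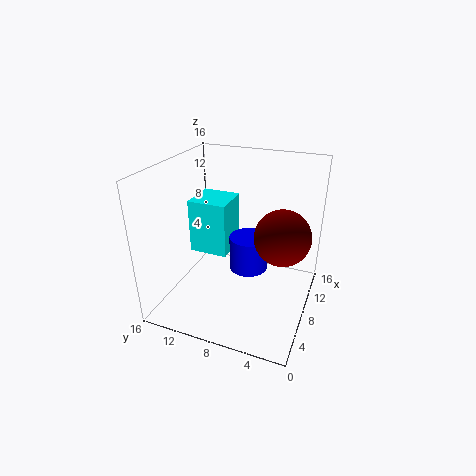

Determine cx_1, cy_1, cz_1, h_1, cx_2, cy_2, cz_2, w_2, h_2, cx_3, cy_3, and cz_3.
cx_1 = 13
cy_1 = 8.5
cz_1 = 1
h_1 = 4.5
cx_2 = 11
cy_2 = 11
cz_2 = 3
w_2 = 5
h_2 = 7
cx_3 = 8
cy_3 = 3
cz_3 = 9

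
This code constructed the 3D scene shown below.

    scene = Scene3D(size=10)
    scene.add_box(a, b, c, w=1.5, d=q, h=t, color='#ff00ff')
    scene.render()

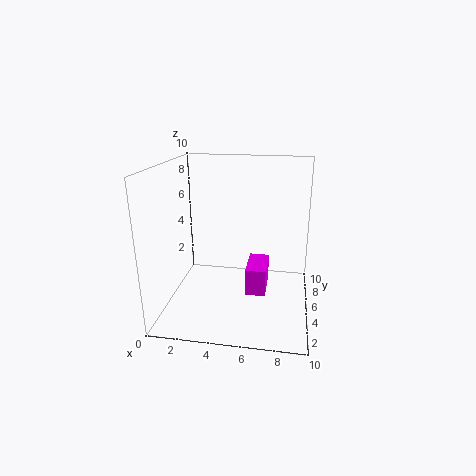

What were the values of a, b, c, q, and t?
a = 5.5, b = 5, c = 0.5, q = 3, t = 2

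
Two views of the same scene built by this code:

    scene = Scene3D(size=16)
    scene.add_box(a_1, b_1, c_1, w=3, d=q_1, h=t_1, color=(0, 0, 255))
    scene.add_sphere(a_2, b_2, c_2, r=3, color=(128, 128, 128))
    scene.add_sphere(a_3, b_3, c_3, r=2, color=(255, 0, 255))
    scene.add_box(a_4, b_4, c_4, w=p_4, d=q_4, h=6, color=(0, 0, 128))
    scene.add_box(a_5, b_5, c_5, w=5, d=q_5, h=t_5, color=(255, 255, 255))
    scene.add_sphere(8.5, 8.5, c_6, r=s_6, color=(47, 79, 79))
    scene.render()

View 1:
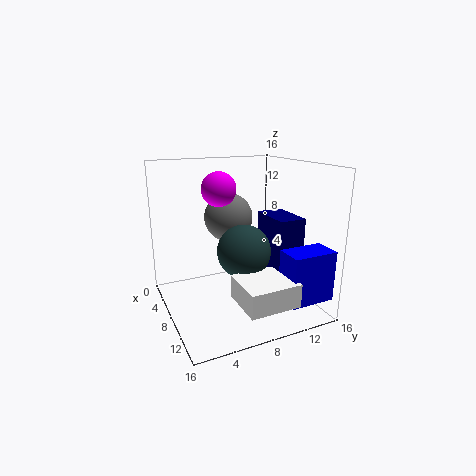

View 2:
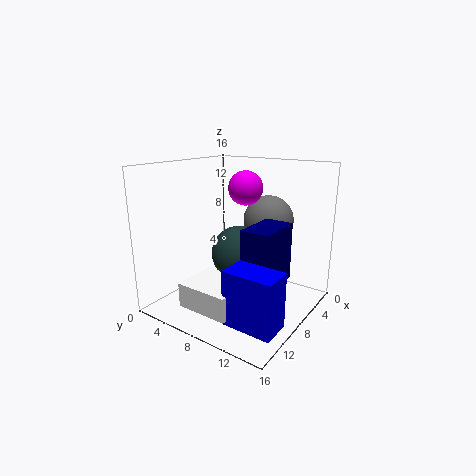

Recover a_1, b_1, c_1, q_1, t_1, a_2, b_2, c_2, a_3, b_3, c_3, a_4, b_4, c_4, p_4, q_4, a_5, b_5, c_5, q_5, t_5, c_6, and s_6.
a_1 = 12; b_1 = 11; c_1 = 2; q_1 = 5; t_1 = 5.5; a_2 = 3; b_2 = 9; c_2 = 9; a_3 = 5; b_3 = 7; c_3 = 13; a_4 = 7; b_4 = 11; c_4 = 4.5; p_4 = 5; q_4 = 3; a_5 = 10.5; b_5 = 6; c_5 = 2.5; q_5 = 5.5; t_5 = 2.5; c_6 = 6.5; s_6 = 3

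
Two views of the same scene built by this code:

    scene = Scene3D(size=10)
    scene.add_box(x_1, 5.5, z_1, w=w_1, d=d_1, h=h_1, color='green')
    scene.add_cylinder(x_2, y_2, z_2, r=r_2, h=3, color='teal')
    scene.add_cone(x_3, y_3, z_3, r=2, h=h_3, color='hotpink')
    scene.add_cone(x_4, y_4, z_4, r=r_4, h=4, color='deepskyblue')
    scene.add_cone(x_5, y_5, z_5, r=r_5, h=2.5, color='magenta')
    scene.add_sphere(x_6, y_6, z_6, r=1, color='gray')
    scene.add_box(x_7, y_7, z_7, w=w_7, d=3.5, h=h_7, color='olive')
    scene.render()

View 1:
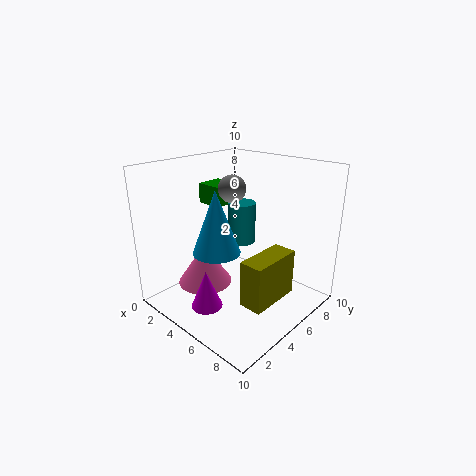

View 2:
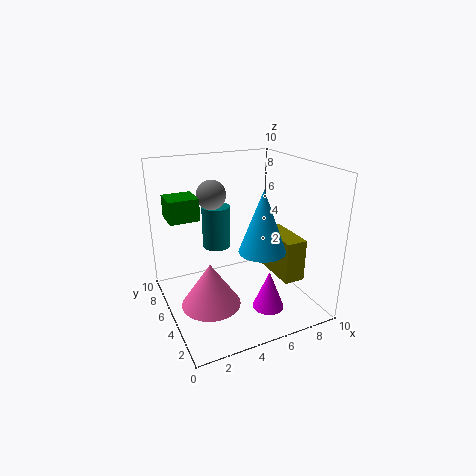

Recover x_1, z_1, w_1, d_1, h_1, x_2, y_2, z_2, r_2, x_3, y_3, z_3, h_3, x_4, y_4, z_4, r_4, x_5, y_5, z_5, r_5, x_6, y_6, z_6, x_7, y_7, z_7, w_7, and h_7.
x_1 = 0.5, z_1 = 6.5, w_1 = 2, d_1 = 2, h_1 = 1.5, x_2 = 4, y_2 = 6.5, z_2 = 4, r_2 = 1, x_3 = 2.5, y_3 = 4, z_3 = 1, h_3 = 3, x_4 = 5.5, y_4 = 2.5, z_4 = 5, r_4 = 1.5, x_5 = 5.5, y_5 = 1.5, z_5 = 1.5, r_5 = 1, x_6 = 3.5, y_6 = 6, z_6 = 8, x_7 = 7.5, y_7 = 2.5, z_7 = 2, w_7 = 1.5, h_7 = 3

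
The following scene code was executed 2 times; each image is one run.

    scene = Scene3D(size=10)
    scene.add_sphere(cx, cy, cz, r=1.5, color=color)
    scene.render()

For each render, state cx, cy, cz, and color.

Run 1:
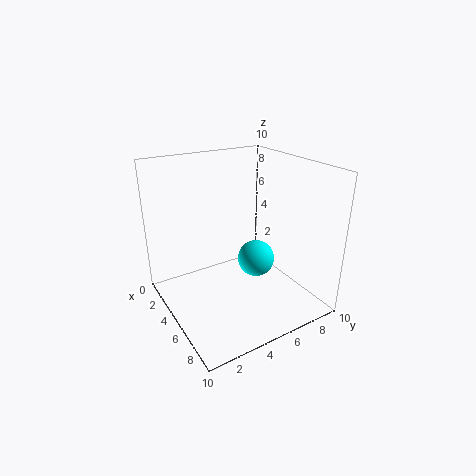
cx = 3, cy = 8, cz = 1.5, color = 'cyan'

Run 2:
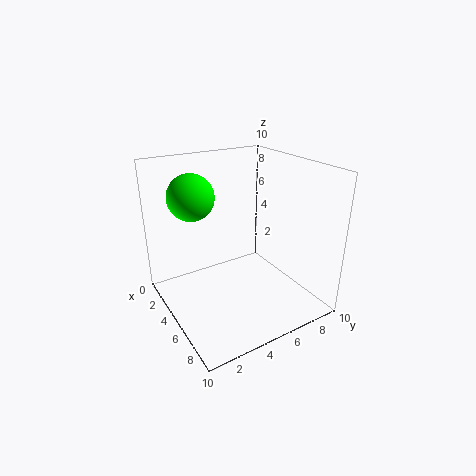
cx = 4.25, cy = 2, cz = 8.25, color = 'lime'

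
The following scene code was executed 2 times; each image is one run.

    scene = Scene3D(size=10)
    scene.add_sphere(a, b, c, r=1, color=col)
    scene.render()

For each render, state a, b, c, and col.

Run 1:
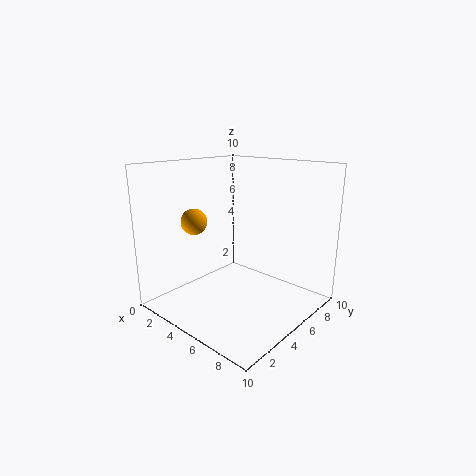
a = 1, b = 4.5, c = 5.5, col = 'orange'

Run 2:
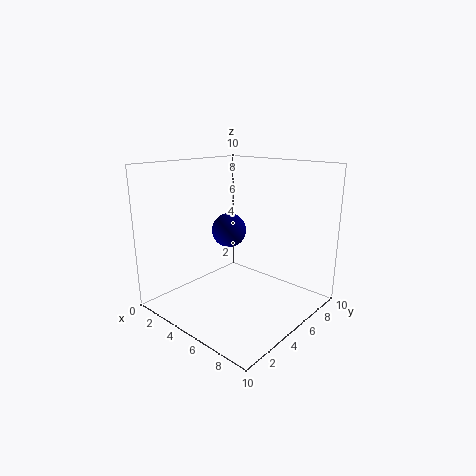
a = 6.5, b = 2.5, c = 6.5, col = 'navy'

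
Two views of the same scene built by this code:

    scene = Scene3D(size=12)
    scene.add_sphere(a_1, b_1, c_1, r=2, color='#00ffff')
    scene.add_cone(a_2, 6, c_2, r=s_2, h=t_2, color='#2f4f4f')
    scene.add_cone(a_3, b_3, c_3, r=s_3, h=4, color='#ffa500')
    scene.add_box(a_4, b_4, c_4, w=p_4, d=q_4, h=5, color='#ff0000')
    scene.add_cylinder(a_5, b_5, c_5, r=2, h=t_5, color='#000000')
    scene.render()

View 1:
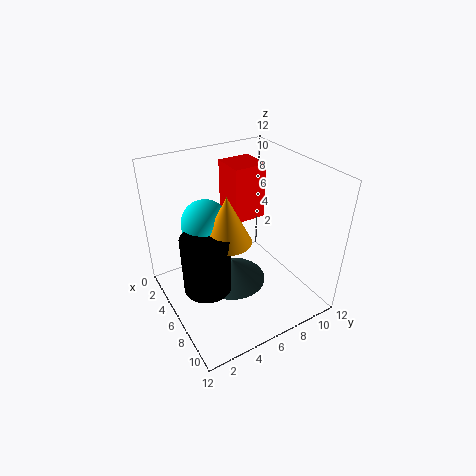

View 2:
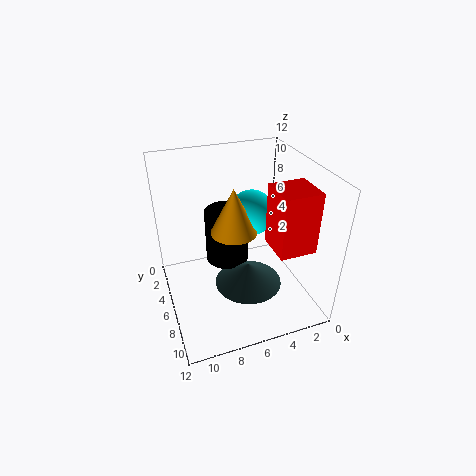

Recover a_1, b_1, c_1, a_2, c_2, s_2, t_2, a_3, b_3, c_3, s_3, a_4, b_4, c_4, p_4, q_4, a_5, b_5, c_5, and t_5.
a_1 = 4, b_1 = 4, c_1 = 7, a_2 = 5, c_2 = 1, s_2 = 3, t_2 = 2, a_3 = 6, b_3 = 5, c_3 = 6, s_3 = 2, a_4 = 1, b_4 = 7, c_4 = 6, p_4 = 3, q_4 = 3, a_5 = 6, b_5 = 3, c_5 = 2, t_5 = 5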